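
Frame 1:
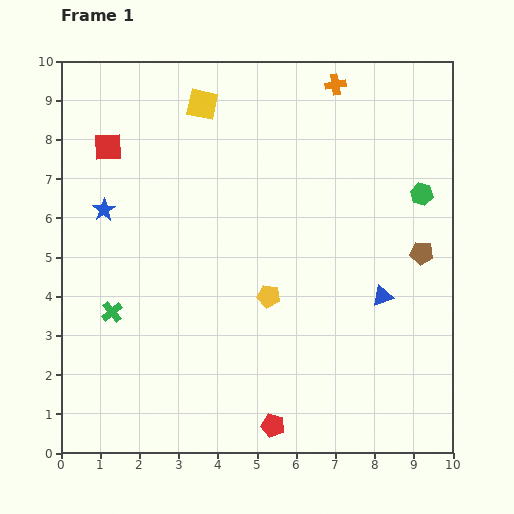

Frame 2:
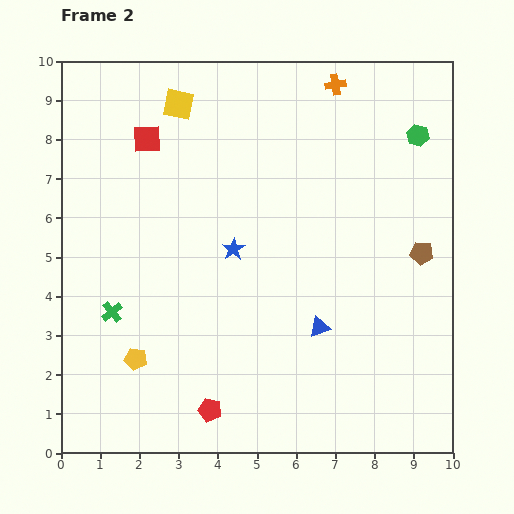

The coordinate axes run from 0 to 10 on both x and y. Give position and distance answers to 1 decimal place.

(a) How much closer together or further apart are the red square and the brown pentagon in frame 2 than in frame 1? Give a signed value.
-0.8

Distance in frame 1: 8.4. Distance in frame 2: 7.6.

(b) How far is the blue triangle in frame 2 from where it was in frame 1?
1.8

The blue triangle moved from (8.2, 4.0) to (6.6, 3.2), a distance of √(1.6² + 0.8²) ≈ 1.8.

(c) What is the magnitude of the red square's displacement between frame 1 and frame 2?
1.0

The red square moved from (1.2, 7.8) to (2.2, 8.0), a distance of √(1.0² + 0.2²) ≈ 1.0.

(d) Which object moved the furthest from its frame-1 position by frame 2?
the yellow pentagon

(moved 3.8; next 3.4)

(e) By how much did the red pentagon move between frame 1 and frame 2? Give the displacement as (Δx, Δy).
(-1.6, 0.4)

The red pentagon was at (5.4, 0.7) in frame 1 and (3.8, 1.1) in frame 2.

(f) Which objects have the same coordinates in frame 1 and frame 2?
the green cross, the brown pentagon, the orange cross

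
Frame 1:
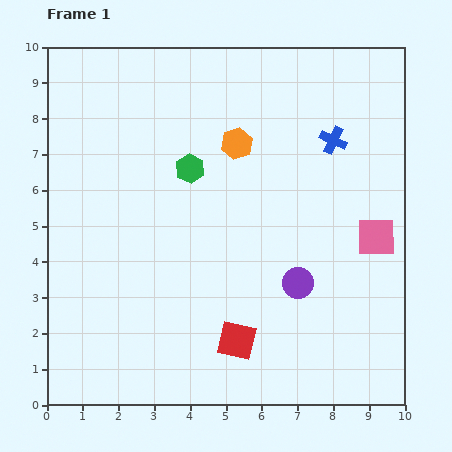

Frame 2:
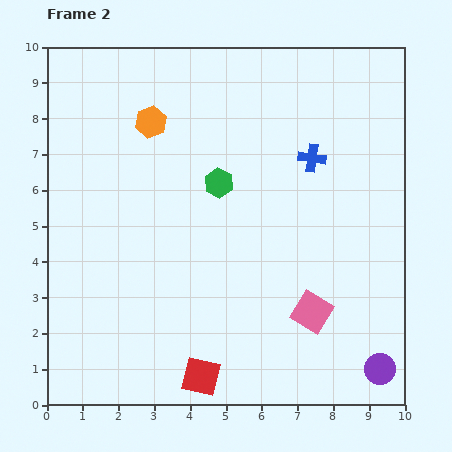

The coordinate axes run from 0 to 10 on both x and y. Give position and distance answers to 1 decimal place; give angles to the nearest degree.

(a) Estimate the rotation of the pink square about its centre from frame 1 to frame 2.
31° clockwise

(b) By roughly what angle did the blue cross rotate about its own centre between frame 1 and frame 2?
17° counter-clockwise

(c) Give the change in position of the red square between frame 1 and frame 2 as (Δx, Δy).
(-1.0, -1.0)

The red square was at (5.3, 1.8) in frame 1 and (4.3, 0.8) in frame 2.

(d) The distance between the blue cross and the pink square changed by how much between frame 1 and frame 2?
+1.3

Distance in frame 1: 3.0. Distance in frame 2: 4.3.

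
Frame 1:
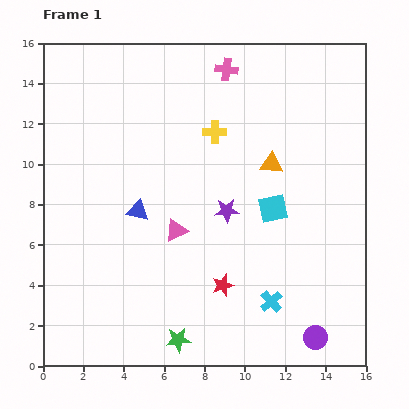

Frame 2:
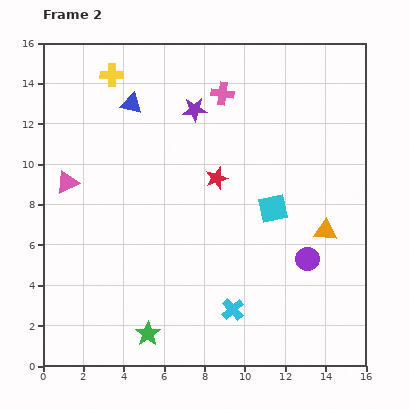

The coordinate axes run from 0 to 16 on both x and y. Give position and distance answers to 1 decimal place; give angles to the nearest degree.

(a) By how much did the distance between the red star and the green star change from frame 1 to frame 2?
+4.9

Distance in frame 1: 3.5. Distance in frame 2: 8.4.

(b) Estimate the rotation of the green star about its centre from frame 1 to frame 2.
28° counter-clockwise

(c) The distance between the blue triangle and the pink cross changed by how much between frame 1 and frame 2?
-3.8

Distance in frame 1: 8.3. Distance in frame 2: 4.5.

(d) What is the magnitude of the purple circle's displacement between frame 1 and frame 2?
3.9

The purple circle moved from (13.5, 1.4) to (13.1, 5.3), a distance of √(0.4² + 3.9²) ≈ 3.9.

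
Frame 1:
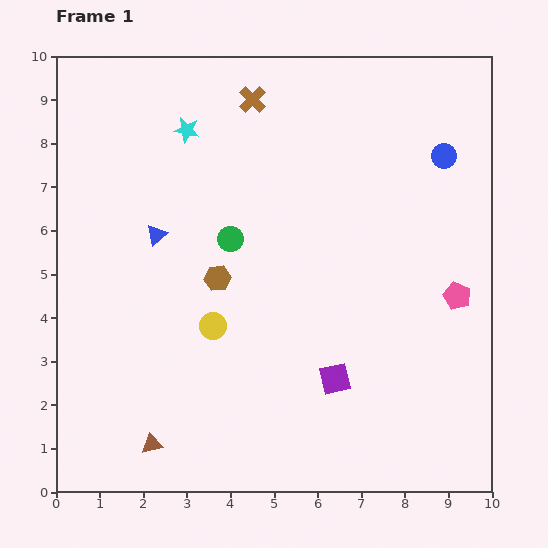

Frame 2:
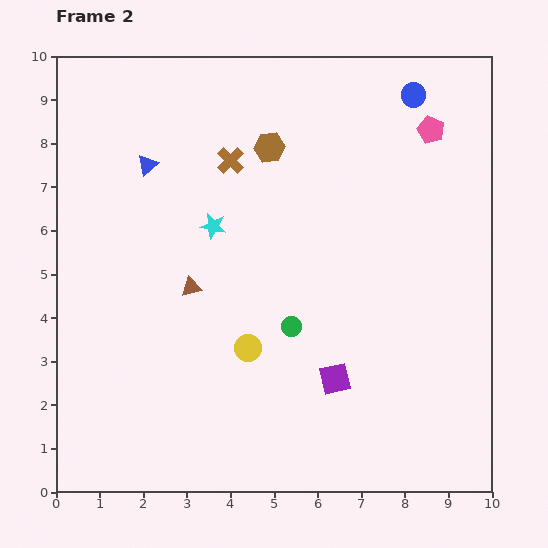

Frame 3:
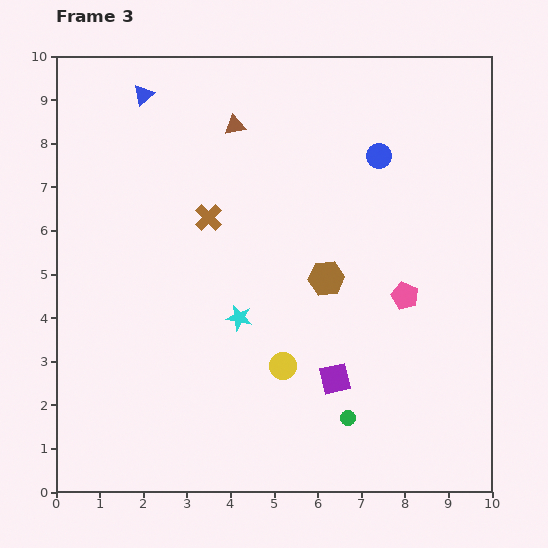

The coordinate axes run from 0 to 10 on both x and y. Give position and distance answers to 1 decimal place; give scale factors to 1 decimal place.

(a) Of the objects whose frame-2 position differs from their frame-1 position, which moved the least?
the yellow circle

(moved 0.9)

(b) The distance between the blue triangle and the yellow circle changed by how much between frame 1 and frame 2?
+2.3

Distance in frame 1: 2.5. Distance in frame 2: 4.8.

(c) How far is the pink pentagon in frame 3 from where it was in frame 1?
1.2

The pink pentagon moved from (9.2, 4.5) to (8.0, 4.5), a distance of √(1.2² + 0.0²) ≈ 1.2.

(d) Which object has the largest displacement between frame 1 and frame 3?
the brown triangle

(moved 7.5; next 4.9)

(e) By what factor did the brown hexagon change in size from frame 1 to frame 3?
1.4×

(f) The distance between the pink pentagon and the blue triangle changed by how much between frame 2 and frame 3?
+1.1

Distance in frame 2: 6.5. Distance in frame 3: 7.6.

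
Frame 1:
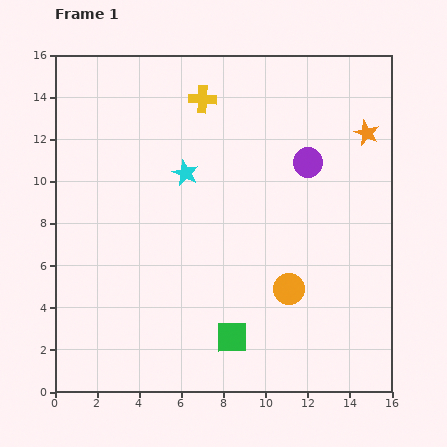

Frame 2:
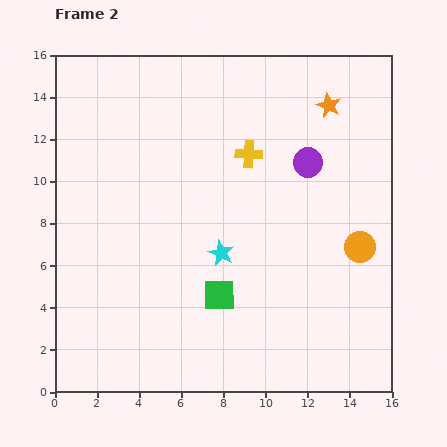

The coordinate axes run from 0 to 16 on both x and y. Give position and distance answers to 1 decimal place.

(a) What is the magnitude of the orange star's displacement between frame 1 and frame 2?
2.2

The orange star moved from (14.8, 12.3) to (13.0, 13.6), a distance of √(1.8² + 1.3²) ≈ 2.2.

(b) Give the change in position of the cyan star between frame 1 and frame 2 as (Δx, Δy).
(1.7, -3.8)

The cyan star was at (6.2, 10.4) in frame 1 and (7.9, 6.6) in frame 2.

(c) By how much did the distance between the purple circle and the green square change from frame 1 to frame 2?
-1.4

Distance in frame 1: 9.0. Distance in frame 2: 7.6.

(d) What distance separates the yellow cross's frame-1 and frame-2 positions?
3.4

The yellow cross moved from (7.0, 13.9) to (9.2, 11.3), a distance of √(2.2² + 2.6²) ≈ 3.4.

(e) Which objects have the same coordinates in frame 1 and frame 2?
the purple circle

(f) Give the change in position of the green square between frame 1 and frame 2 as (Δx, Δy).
(-0.6, 2.0)

The green square was at (8.4, 2.6) in frame 1 and (7.8, 4.6) in frame 2.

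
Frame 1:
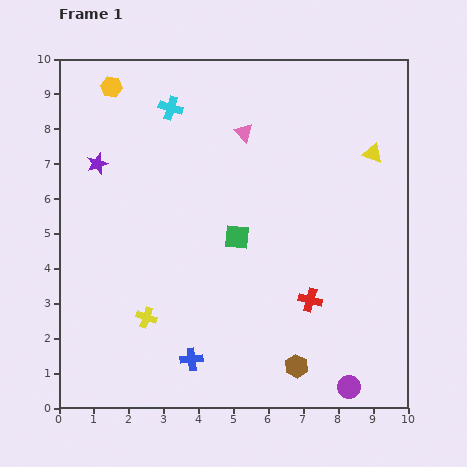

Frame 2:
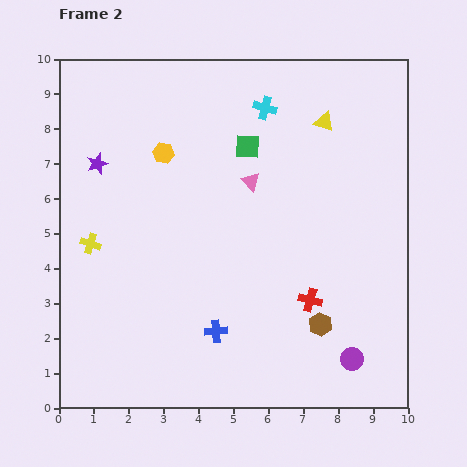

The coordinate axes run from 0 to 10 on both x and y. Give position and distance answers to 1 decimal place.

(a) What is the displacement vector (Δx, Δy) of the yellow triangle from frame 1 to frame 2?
(-1.4, 0.9)

The yellow triangle was at (9.0, 7.3) in frame 1 and (7.6, 8.2) in frame 2.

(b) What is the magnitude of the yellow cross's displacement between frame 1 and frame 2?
2.6

The yellow cross moved from (2.5, 2.6) to (0.9, 4.7), a distance of √(1.6² + 2.1²) ≈ 2.6.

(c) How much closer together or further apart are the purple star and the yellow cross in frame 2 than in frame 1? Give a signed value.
-2.3

Distance in frame 1: 4.6. Distance in frame 2: 2.3.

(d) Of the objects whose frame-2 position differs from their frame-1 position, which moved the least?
the purple circle

(moved 0.8)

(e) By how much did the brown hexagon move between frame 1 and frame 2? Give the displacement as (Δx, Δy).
(0.7, 1.2)

The brown hexagon was at (6.8, 1.2) in frame 1 and (7.5, 2.4) in frame 2.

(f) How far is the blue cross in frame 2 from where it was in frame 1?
1.1

The blue cross moved from (3.8, 1.4) to (4.5, 2.2), a distance of √(0.7² + 0.8²) ≈ 1.1.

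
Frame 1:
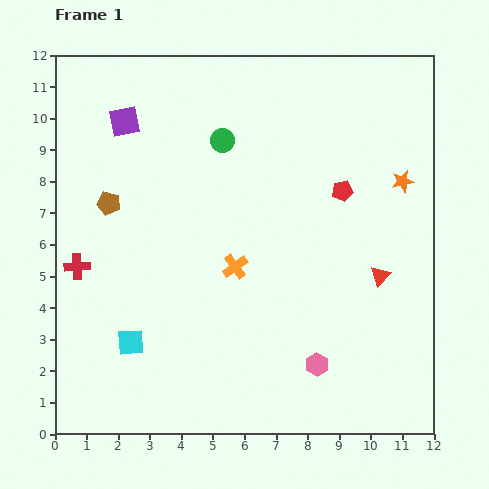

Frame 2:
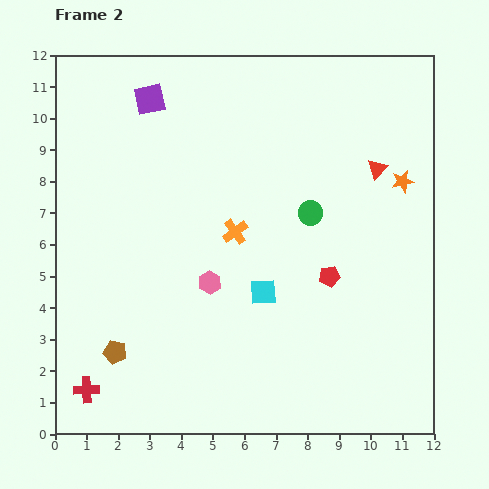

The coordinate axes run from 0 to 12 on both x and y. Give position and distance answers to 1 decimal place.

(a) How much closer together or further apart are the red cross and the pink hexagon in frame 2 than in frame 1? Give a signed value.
-3.0

Distance in frame 1: 8.2. Distance in frame 2: 5.2.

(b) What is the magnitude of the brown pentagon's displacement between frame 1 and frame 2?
4.7

The brown pentagon moved from (1.7, 7.3) to (1.9, 2.6), a distance of √(0.2² + 4.7²) ≈ 4.7.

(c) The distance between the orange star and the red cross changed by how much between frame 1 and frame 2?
+1.4

Distance in frame 1: 10.6. Distance in frame 2: 12.0.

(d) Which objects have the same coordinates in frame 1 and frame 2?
the orange star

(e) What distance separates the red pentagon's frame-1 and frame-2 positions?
2.7

The red pentagon moved from (9.1, 7.7) to (8.7, 5.0), a distance of √(0.4² + 2.7²) ≈ 2.7.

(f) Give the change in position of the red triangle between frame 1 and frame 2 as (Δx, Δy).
(-0.1, 3.4)

The red triangle was at (10.3, 5.0) in frame 1 and (10.2, 8.4) in frame 2.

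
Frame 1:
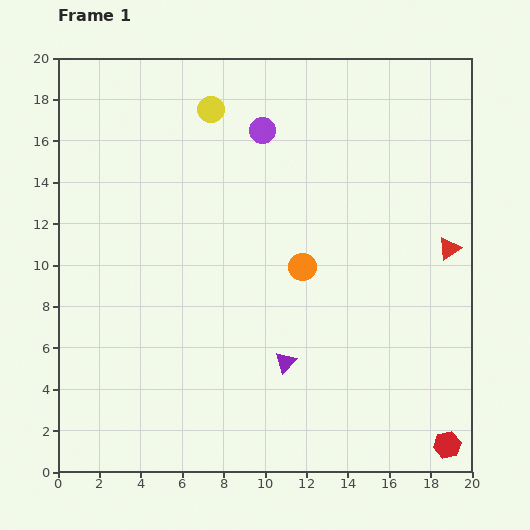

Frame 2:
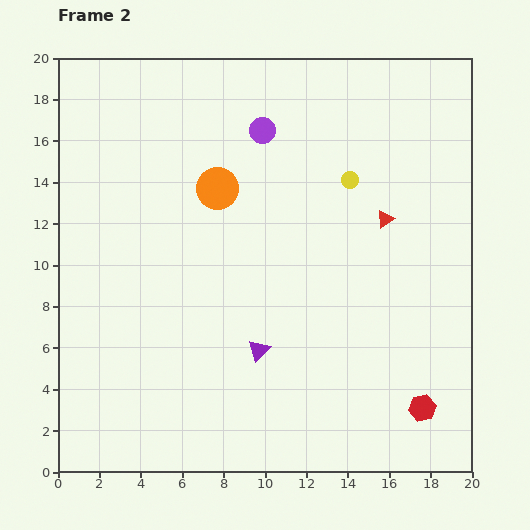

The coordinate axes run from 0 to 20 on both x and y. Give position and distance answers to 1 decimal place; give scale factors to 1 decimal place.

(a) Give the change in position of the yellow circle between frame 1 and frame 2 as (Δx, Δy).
(6.7, -3.4)

The yellow circle was at (7.4, 17.5) in frame 1 and (14.1, 14.1) in frame 2.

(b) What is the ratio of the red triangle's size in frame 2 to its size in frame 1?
0.8×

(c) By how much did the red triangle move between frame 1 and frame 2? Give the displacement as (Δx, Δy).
(-3.1, 1.4)

The red triangle was at (18.9, 10.8) in frame 1 and (15.8, 12.2) in frame 2.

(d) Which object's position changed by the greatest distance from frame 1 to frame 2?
the yellow circle

(moved 7.5; next 5.6)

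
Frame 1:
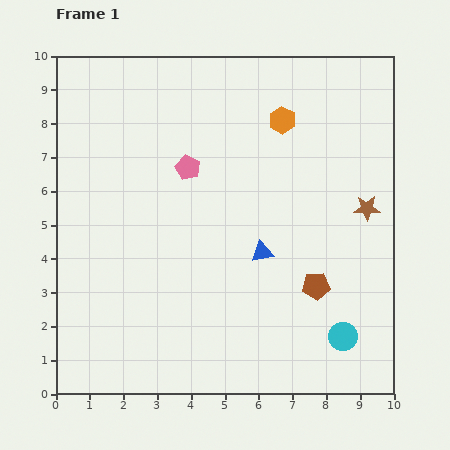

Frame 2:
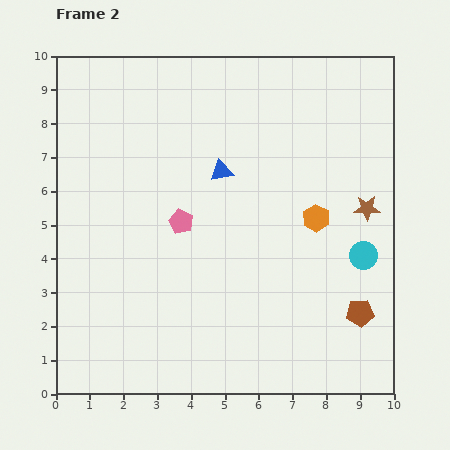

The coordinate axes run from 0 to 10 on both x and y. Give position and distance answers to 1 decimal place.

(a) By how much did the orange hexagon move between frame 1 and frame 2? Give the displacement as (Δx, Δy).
(1.0, -2.9)

The orange hexagon was at (6.7, 8.1) in frame 1 and (7.7, 5.2) in frame 2.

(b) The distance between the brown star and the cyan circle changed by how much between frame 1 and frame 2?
-2.5

Distance in frame 1: 3.9. Distance in frame 2: 1.4.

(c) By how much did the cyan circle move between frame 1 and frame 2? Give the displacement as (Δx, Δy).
(0.6, 2.4)

The cyan circle was at (8.5, 1.7) in frame 1 and (9.1, 4.1) in frame 2.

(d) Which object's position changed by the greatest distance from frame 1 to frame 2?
the orange hexagon

(moved 3.1; next 2.7)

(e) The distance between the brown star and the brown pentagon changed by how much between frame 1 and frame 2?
+0.4

Distance in frame 1: 2.7. Distance in frame 2: 3.1.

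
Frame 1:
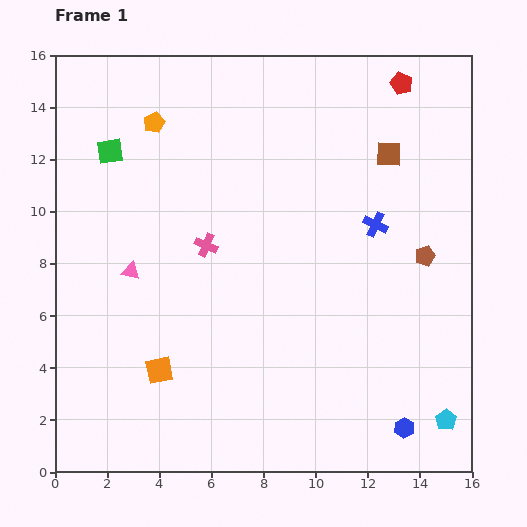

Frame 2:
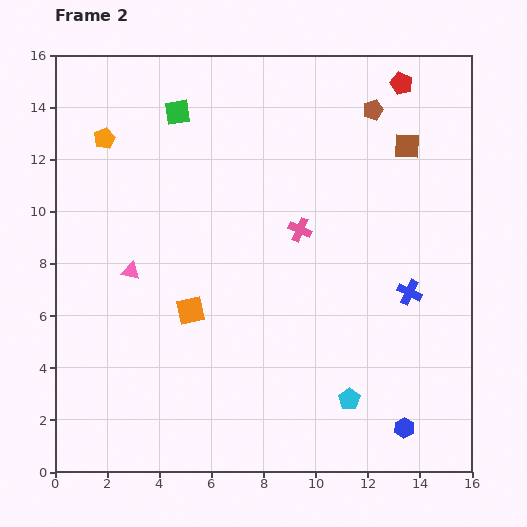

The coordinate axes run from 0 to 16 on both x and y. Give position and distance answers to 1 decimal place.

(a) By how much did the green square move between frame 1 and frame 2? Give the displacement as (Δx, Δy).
(2.6, 1.5)

The green square was at (2.1, 12.3) in frame 1 and (4.7, 13.8) in frame 2.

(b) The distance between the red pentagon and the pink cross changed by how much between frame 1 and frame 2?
-2.9

Distance in frame 1: 9.7. Distance in frame 2: 6.8.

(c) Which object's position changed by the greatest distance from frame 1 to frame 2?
the brown pentagon

(moved 5.9; next 3.8)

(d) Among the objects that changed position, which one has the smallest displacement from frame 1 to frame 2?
the brown square

(moved 0.8)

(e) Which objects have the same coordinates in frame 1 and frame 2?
the blue hexagon, the red pentagon, the pink triangle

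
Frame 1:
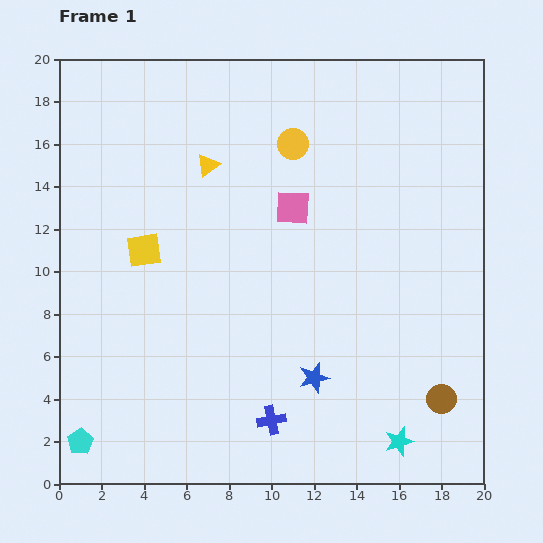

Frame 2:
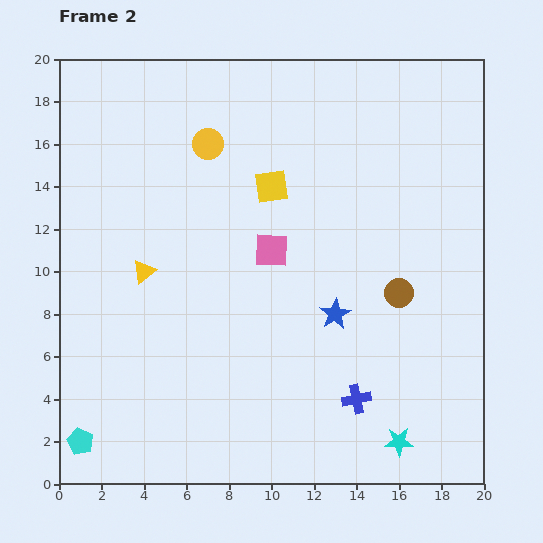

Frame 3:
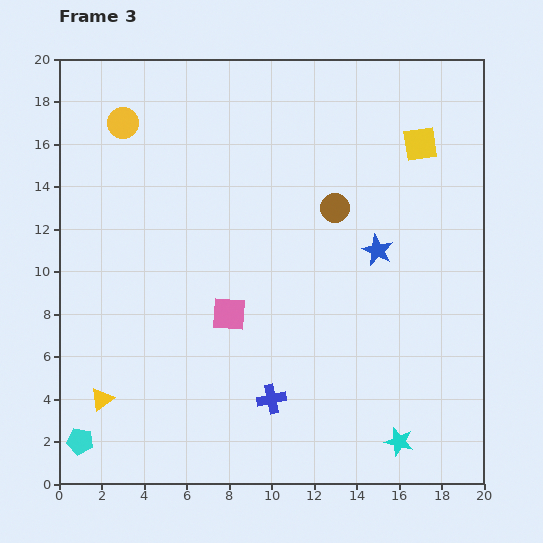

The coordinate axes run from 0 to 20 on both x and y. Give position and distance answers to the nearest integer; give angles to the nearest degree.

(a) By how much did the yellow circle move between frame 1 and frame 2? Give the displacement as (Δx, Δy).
(-4, 0)

The yellow circle was at (11, 16) in frame 1 and (7, 16) in frame 2.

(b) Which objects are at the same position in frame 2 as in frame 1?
the cyan star, the cyan pentagon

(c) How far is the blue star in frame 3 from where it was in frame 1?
7

The blue star moved from (12, 5) to (15, 11), a distance of √(3² + 6²) ≈ 7.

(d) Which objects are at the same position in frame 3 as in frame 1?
the cyan star, the cyan pentagon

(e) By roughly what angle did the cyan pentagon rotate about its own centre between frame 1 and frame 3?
31° counter-clockwise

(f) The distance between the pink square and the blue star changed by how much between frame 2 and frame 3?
+4

Distance in frame 2: 4. Distance in frame 3: 8.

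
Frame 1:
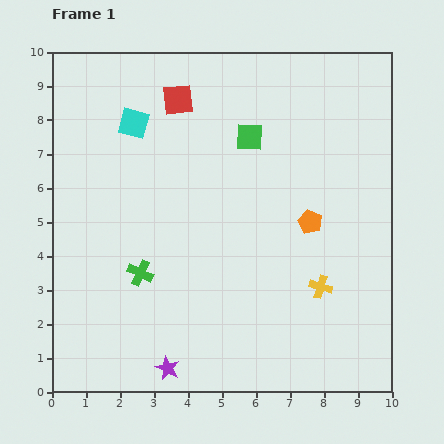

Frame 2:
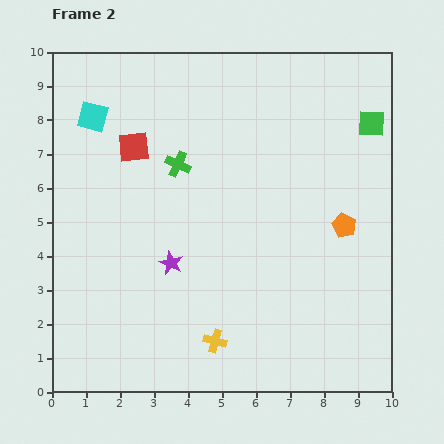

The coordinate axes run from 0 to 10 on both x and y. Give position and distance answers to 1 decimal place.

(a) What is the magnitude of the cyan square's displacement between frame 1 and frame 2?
1.2

The cyan square moved from (2.4, 7.9) to (1.2, 8.1), a distance of √(1.2² + 0.2²) ≈ 1.2.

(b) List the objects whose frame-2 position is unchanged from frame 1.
none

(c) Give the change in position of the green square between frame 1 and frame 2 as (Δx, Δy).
(3.6, 0.4)

The green square was at (5.8, 7.5) in frame 1 and (9.4, 7.9) in frame 2.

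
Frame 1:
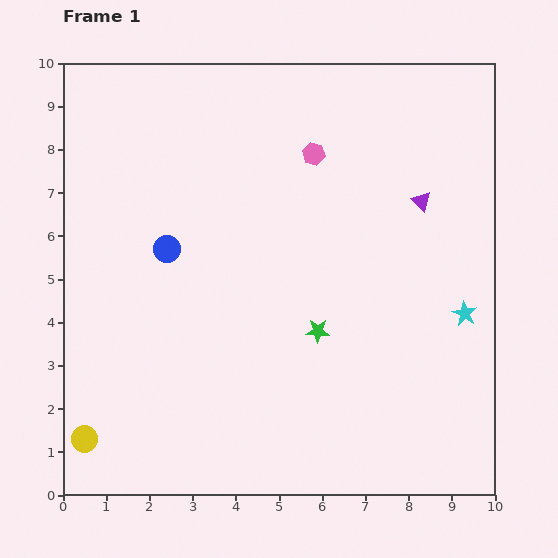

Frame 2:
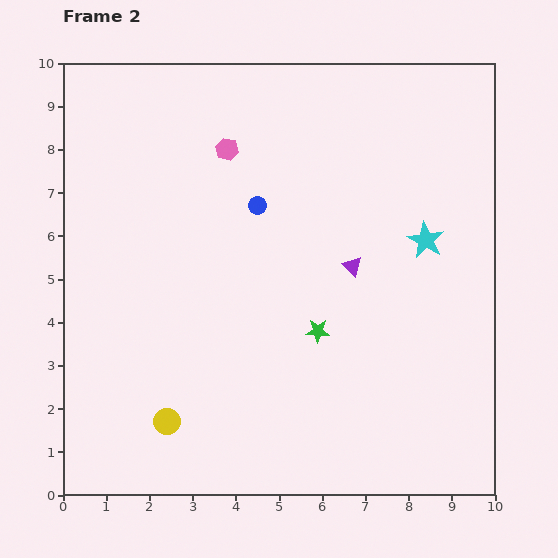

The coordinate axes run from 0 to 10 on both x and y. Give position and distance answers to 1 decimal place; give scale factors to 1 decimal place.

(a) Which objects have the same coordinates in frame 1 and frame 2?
the green star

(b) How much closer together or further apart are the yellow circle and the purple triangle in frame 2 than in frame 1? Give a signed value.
-3.9

Distance in frame 1: 9.5. Distance in frame 2: 5.6.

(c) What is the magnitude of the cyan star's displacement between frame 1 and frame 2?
1.9

The cyan star moved from (9.3, 4.2) to (8.4, 5.9), a distance of √(0.9² + 1.7²) ≈ 1.9.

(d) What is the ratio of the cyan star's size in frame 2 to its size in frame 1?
1.5×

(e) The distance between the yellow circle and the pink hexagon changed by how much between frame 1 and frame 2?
-2.0

Distance in frame 1: 8.5. Distance in frame 2: 6.5.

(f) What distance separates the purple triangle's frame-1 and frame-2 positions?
2.2

The purple triangle moved from (8.3, 6.8) to (6.7, 5.3), a distance of √(1.6² + 1.5²) ≈ 2.2.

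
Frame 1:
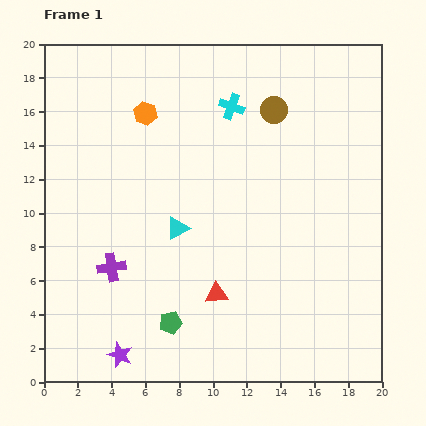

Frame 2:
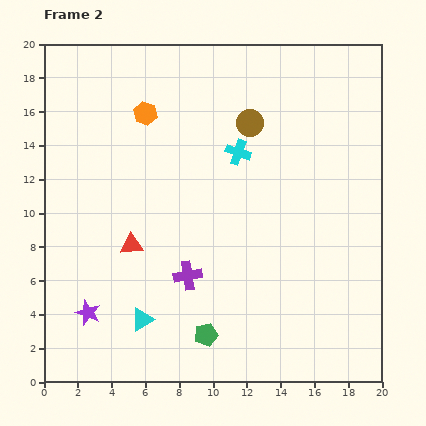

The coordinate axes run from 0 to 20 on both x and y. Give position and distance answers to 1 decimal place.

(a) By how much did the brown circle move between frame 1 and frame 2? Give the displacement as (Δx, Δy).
(-1.4, -0.8)

The brown circle was at (13.6, 16.1) in frame 1 and (12.2, 15.3) in frame 2.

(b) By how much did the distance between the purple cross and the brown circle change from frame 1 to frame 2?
-3.7

Distance in frame 1: 13.4. Distance in frame 2: 9.7.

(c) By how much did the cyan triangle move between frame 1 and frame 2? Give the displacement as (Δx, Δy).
(-2.1, -5.4)

The cyan triangle was at (7.9, 9.1) in frame 1 and (5.8, 3.7) in frame 2.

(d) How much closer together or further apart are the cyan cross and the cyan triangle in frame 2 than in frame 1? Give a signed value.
+3.5

Distance in frame 1: 7.9. Distance in frame 2: 11.4.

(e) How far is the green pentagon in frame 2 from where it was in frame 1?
2.2

The green pentagon moved from (7.5, 3.5) to (9.6, 2.8), a distance of √(2.1² + 0.7²) ≈ 2.2.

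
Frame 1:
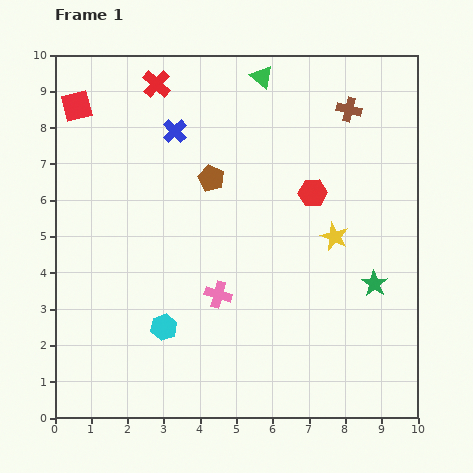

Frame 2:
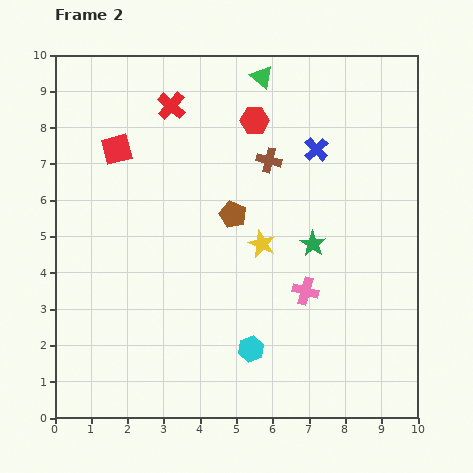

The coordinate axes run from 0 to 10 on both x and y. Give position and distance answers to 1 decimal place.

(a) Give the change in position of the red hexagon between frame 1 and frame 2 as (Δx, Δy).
(-1.6, 2.0)

The red hexagon was at (7.1, 6.2) in frame 1 and (5.5, 8.2) in frame 2.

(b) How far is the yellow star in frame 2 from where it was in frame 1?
2.0

The yellow star moved from (7.7, 5.0) to (5.7, 4.8), a distance of √(2.0² + 0.2²) ≈ 2.0.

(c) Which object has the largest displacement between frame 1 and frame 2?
the blue cross

(moved 3.9; next 2.6)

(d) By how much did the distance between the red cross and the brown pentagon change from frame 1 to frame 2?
+0.4

Distance in frame 1: 3.0. Distance in frame 2: 3.4.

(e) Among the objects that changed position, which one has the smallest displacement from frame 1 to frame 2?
the red cross

(moved 0.7)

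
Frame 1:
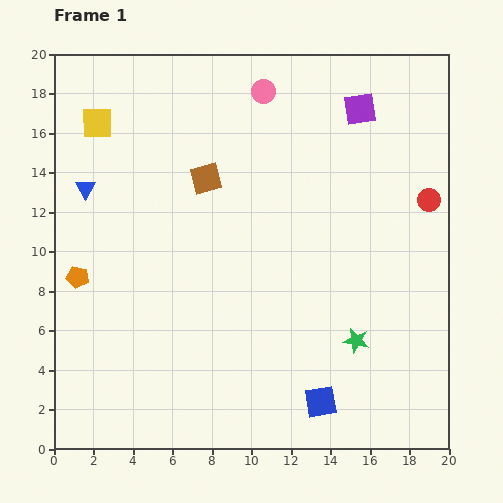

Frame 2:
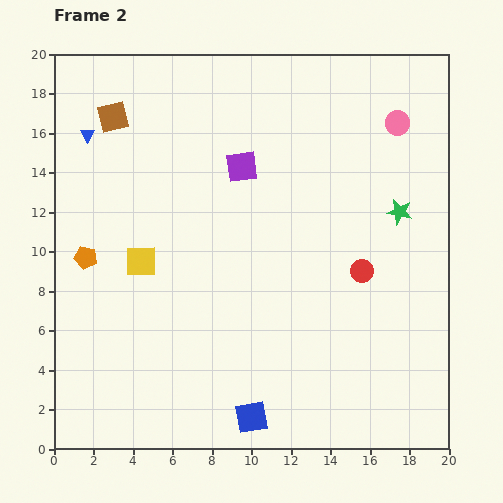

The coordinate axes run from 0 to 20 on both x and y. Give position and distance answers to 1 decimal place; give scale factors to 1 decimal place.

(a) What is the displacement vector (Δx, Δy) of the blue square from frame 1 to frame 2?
(-3.5, -0.8)

The blue square was at (13.5, 2.4) in frame 1 and (10.0, 1.6) in frame 2.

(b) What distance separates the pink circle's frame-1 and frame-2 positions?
7.0

The pink circle moved from (10.6, 18.1) to (17.4, 16.5), a distance of √(6.8² + 1.6²) ≈ 7.0.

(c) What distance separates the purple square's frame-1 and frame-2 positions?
6.7

The purple square moved from (15.5, 17.2) to (9.5, 14.3), a distance of √(6.0² + 2.9²) ≈ 6.7.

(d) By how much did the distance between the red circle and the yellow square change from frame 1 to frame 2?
-6.0

Distance in frame 1: 17.2. Distance in frame 2: 11.2.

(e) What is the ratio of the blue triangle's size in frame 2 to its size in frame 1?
0.7×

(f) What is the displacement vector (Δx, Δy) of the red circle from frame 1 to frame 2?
(-3.4, -3.6)

The red circle was at (19.0, 12.6) in frame 1 and (15.6, 9.0) in frame 2.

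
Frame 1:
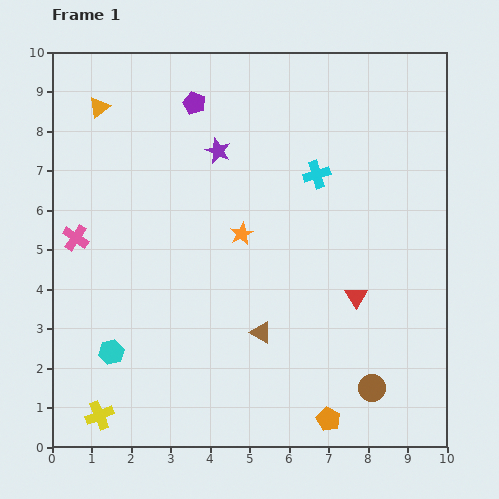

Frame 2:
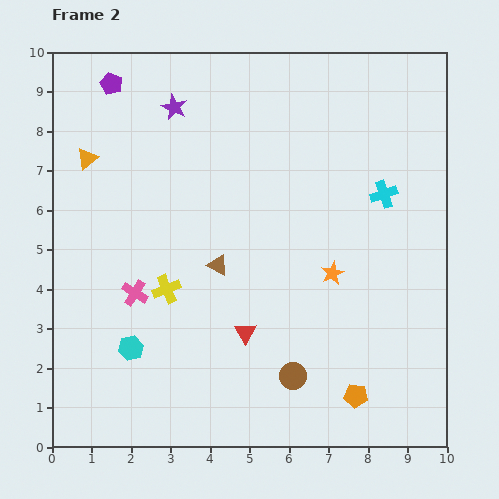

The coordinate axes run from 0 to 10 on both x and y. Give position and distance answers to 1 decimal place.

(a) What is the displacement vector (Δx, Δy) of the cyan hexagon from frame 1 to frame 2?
(0.5, 0.1)

The cyan hexagon was at (1.5, 2.4) in frame 1 and (2.0, 2.5) in frame 2.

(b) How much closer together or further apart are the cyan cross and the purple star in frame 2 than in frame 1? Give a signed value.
+3.1

Distance in frame 1: 2.6. Distance in frame 2: 5.7.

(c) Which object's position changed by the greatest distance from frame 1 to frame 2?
the yellow cross

(moved 3.6; next 2.9)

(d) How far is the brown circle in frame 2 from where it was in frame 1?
2.0

The brown circle moved from (8.1, 1.5) to (6.1, 1.8), a distance of √(2.0² + 0.3²) ≈ 2.0.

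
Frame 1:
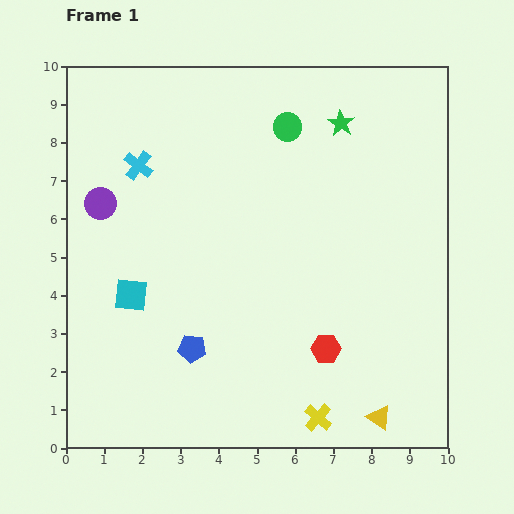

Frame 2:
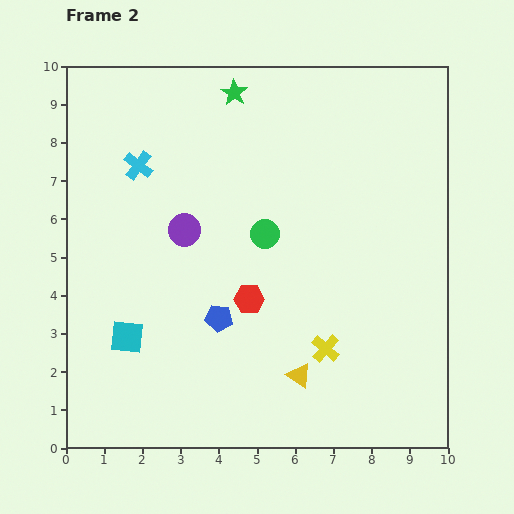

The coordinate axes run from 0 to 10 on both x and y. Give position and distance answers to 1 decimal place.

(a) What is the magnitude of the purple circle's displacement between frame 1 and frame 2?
2.3

The purple circle moved from (0.9, 6.4) to (3.1, 5.7), a distance of √(2.2² + 0.7²) ≈ 2.3.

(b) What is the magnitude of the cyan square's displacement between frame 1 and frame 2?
1.1

The cyan square moved from (1.7, 4.0) to (1.6, 2.9), a distance of √(0.1² + 1.1²) ≈ 1.1.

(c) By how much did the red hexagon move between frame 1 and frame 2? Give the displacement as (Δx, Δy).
(-2.0, 1.3)

The red hexagon was at (6.8, 2.6) in frame 1 and (4.8, 3.9) in frame 2.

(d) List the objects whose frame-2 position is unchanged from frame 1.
the cyan cross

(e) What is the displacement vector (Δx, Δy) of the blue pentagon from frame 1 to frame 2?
(0.7, 0.8)

The blue pentagon was at (3.3, 2.6) in frame 1 and (4.0, 3.4) in frame 2.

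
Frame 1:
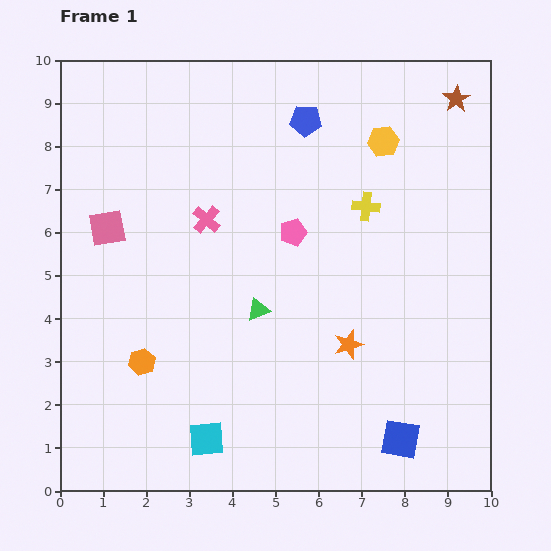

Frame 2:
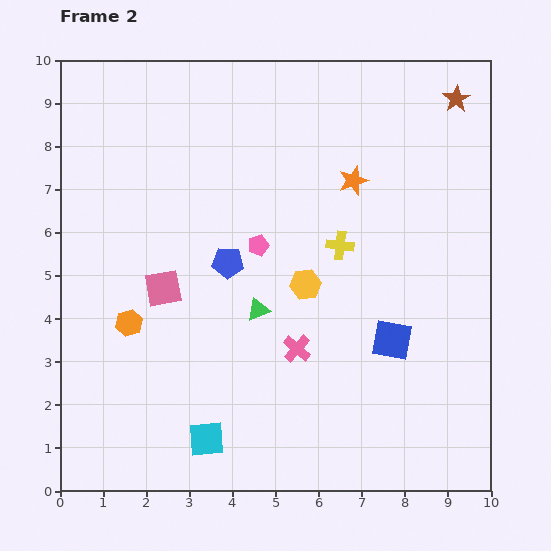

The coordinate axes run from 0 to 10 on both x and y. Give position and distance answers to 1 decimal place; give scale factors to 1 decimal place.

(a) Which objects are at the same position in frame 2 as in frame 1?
the brown star, the cyan square, the green triangle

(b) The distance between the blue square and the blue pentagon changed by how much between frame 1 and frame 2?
-3.5

Distance in frame 1: 7.7. Distance in frame 2: 4.2.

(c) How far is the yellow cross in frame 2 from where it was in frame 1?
1.1

The yellow cross moved from (7.1, 6.6) to (6.5, 5.7), a distance of √(0.6² + 0.9²) ≈ 1.1.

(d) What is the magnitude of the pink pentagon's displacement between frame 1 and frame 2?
0.9

The pink pentagon moved from (5.4, 6.0) to (4.6, 5.7), a distance of √(0.8² + 0.3²) ≈ 0.9.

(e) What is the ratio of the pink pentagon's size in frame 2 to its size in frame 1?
0.8×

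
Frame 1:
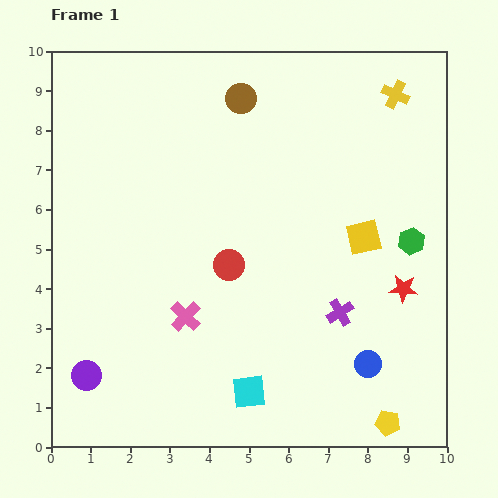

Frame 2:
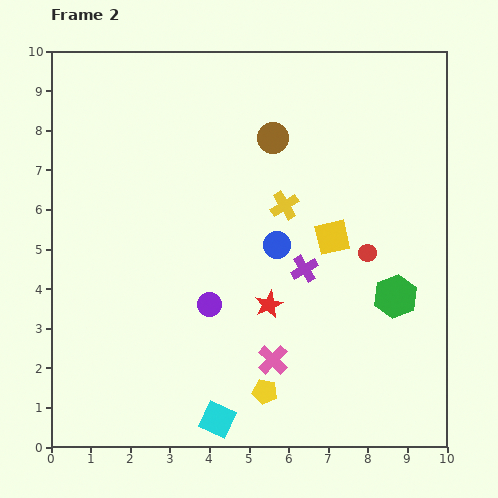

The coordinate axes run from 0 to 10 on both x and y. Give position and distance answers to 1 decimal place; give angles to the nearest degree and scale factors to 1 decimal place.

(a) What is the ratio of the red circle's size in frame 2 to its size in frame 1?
0.6×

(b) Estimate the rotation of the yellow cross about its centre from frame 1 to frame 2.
33° clockwise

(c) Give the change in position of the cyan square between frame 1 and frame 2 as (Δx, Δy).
(-0.8, -0.7)

The cyan square was at (5.0, 1.4) in frame 1 and (4.2, 0.7) in frame 2.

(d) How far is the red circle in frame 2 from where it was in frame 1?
3.5

The red circle moved from (4.5, 4.6) to (8.0, 4.9), a distance of √(3.5² + 0.3²) ≈ 3.5.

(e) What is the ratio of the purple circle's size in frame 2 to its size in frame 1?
0.8×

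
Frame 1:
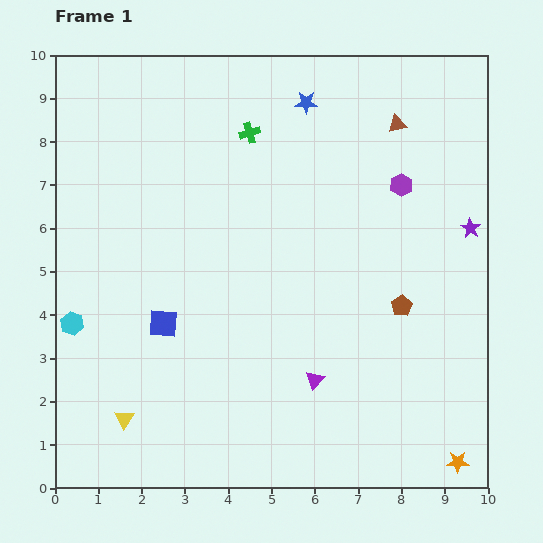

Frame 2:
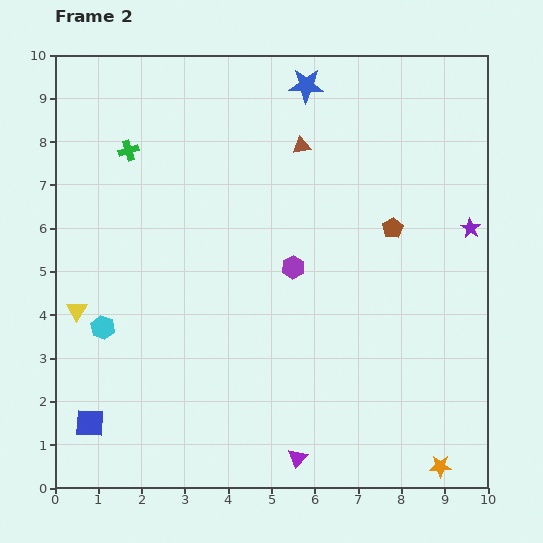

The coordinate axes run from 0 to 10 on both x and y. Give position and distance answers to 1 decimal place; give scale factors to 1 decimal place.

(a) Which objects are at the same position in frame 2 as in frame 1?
the purple star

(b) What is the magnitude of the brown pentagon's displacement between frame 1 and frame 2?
1.8

The brown pentagon moved from (8.0, 4.2) to (7.8, 6.0), a distance of √(0.2² + 1.8²) ≈ 1.8.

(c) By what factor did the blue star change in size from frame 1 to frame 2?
1.6×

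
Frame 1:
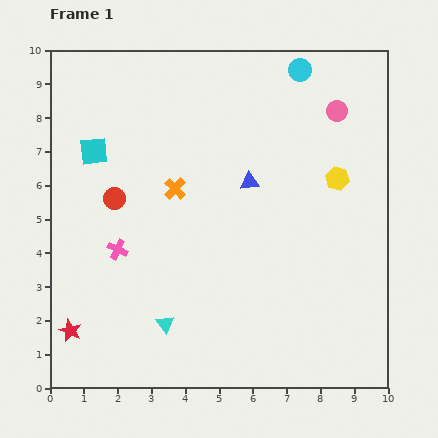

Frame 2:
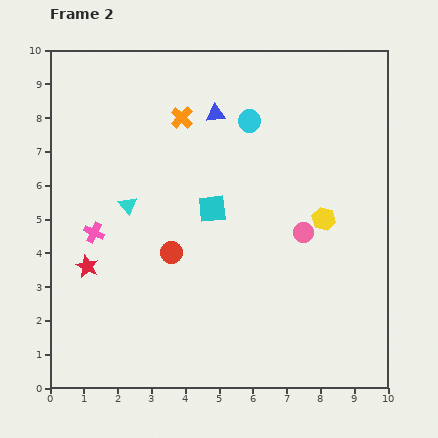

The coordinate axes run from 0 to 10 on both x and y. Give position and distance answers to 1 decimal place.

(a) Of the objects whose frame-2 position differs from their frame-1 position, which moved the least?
the pink cross

(moved 0.9)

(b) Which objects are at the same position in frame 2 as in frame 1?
none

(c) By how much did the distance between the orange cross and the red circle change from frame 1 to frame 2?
+2.2

Distance in frame 1: 1.8. Distance in frame 2: 4.0.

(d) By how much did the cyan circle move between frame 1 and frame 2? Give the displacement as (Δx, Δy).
(-1.5, -1.5)

The cyan circle was at (7.4, 9.4) in frame 1 and (5.9, 7.9) in frame 2.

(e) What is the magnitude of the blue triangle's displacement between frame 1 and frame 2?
2.2

The blue triangle moved from (5.9, 6.1) to (4.9, 8.1), a distance of √(1.0² + 2.0²) ≈ 2.2.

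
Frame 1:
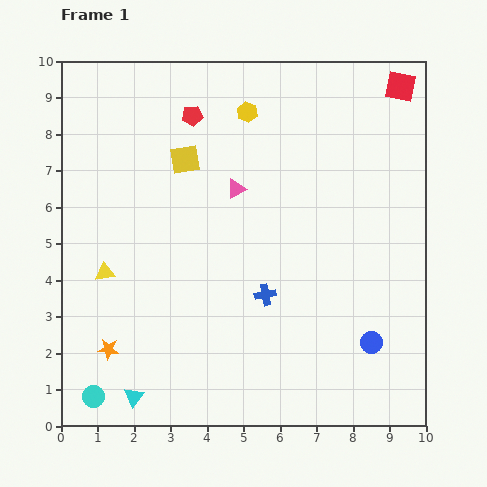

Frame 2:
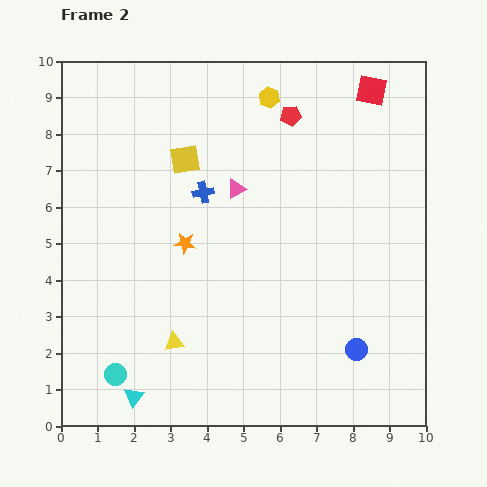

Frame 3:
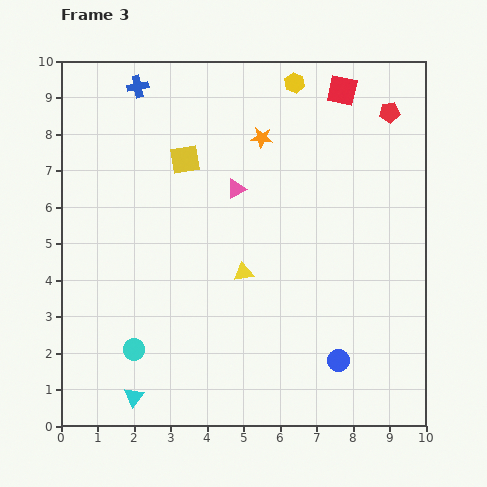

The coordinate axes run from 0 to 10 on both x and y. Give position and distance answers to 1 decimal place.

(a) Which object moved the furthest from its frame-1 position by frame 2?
the orange star

(moved 3.6; next 3.3)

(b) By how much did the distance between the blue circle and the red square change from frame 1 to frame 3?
+0.4

Distance in frame 1: 7.0. Distance in frame 3: 7.4.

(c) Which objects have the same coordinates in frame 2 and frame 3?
the yellow square, the pink triangle, the cyan triangle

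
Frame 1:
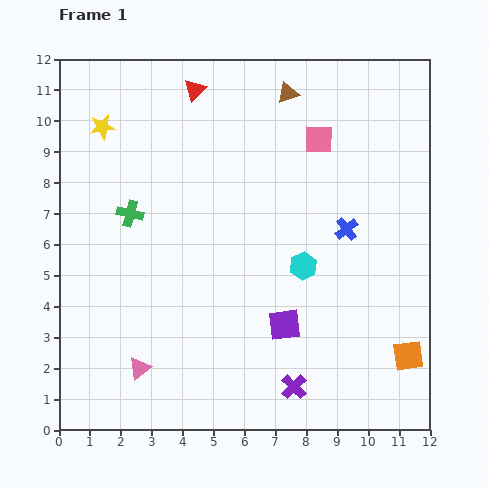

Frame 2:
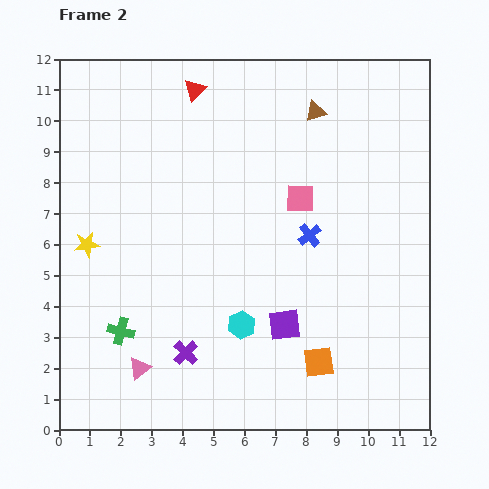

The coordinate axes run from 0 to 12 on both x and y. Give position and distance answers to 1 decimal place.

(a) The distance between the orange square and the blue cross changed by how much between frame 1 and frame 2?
-0.5

Distance in frame 1: 4.6. Distance in frame 2: 4.1.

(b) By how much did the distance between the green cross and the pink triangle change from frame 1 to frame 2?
-3.7

Distance in frame 1: 5.0. Distance in frame 2: 1.3.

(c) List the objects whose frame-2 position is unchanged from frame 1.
the red triangle, the pink triangle, the purple square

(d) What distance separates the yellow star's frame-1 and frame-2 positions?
3.8

The yellow star moved from (1.4, 9.8) to (0.9, 6.0), a distance of √(0.5² + 3.8²) ≈ 3.8.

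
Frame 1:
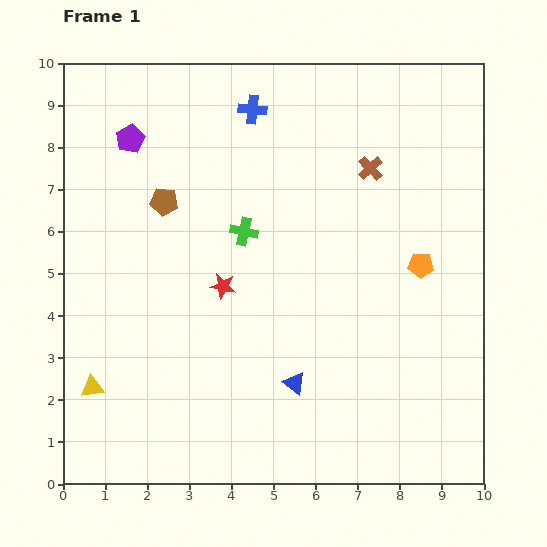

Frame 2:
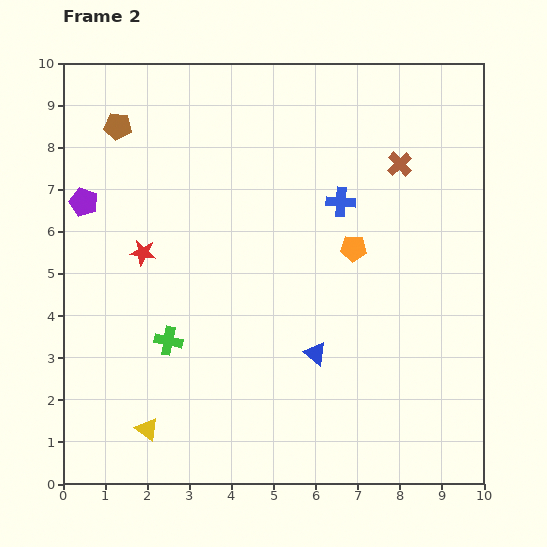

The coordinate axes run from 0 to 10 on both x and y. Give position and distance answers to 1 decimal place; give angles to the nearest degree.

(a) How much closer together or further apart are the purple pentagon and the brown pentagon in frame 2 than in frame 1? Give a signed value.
+0.3

Distance in frame 1: 1.7. Distance in frame 2: 2.0.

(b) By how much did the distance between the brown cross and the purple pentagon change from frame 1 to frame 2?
+1.9

Distance in frame 1: 5.7. Distance in frame 2: 7.6.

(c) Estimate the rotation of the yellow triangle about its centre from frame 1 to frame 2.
45° clockwise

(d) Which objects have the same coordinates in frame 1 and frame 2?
none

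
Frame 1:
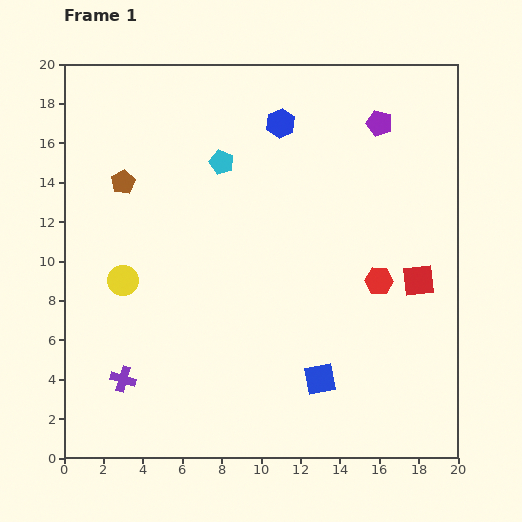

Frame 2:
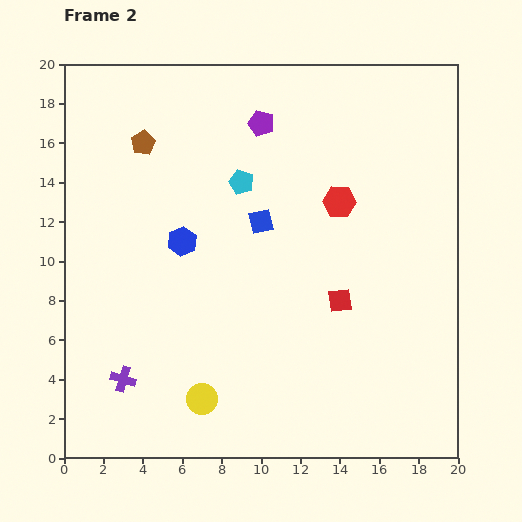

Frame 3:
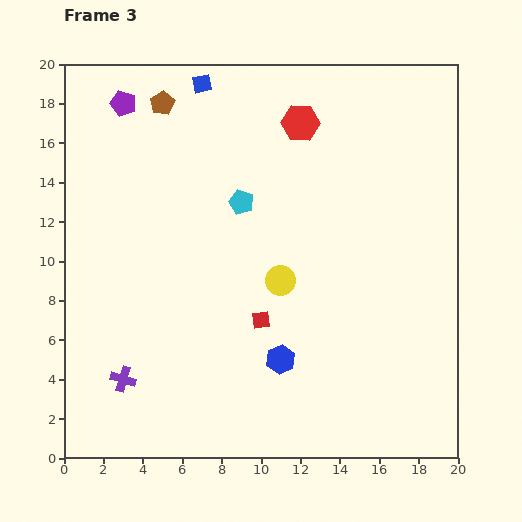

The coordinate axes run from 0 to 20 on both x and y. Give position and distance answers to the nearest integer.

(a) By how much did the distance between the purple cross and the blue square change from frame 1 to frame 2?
+1

Distance in frame 1: 10. Distance in frame 2: 11.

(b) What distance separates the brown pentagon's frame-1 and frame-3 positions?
4

The brown pentagon moved from (3, 14) to (5, 18), a distance of √(2² + 4²) ≈ 4.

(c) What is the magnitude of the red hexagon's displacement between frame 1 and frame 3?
9

The red hexagon moved from (16, 9) to (12, 17), a distance of √(4² + 8²) ≈ 9.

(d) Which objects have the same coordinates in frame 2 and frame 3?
the purple cross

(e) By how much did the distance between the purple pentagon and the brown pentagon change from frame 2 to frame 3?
-4

Distance in frame 2: 6. Distance in frame 3: 2.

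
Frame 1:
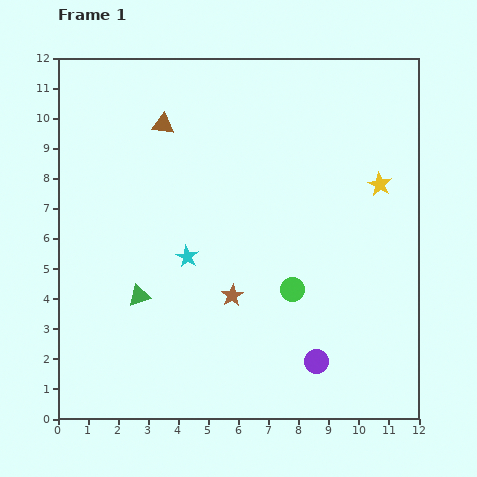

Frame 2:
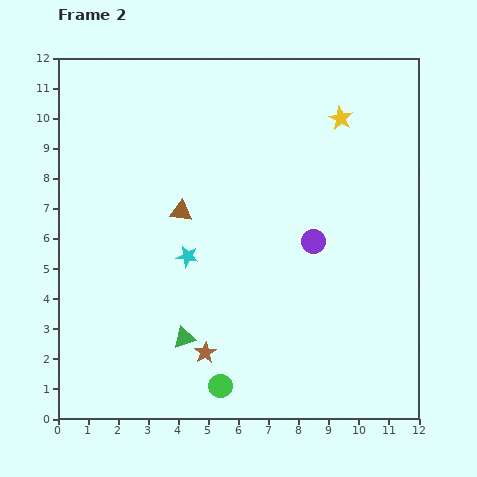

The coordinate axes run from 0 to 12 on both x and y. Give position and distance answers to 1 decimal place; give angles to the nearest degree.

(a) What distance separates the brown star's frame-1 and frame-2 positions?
2.1

The brown star moved from (5.8, 4.1) to (4.9, 2.2), a distance of √(0.9² + 1.9²) ≈ 2.1.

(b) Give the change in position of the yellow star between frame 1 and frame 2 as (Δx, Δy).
(-1.3, 2.2)

The yellow star was at (10.7, 7.8) in frame 1 and (9.4, 10.0) in frame 2.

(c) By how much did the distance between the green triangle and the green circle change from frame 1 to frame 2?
-3.1

Distance in frame 1: 5.1. Distance in frame 2: 2.0.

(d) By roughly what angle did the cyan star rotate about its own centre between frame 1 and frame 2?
20° counter-clockwise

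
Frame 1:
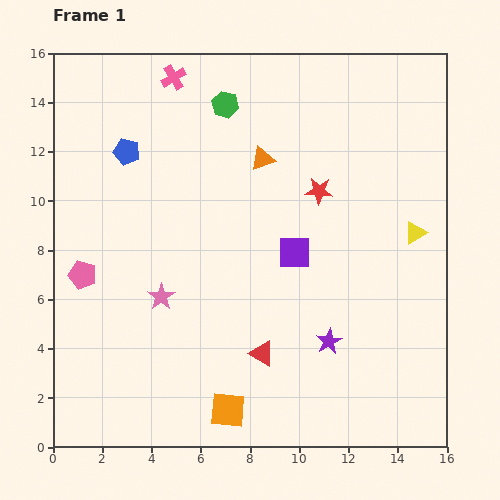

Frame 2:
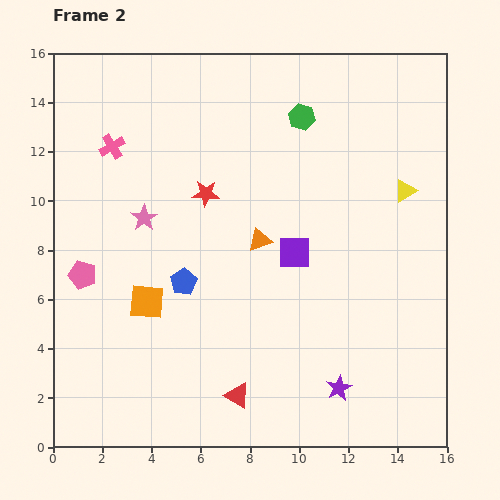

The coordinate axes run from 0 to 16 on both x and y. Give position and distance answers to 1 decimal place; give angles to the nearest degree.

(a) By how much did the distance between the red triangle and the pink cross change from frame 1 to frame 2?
-0.5

Distance in frame 1: 11.8. Distance in frame 2: 11.3.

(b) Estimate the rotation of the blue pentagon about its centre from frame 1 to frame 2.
26° clockwise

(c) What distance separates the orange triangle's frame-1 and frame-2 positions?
3.3

The orange triangle moved from (8.5, 11.7) to (8.4, 8.4), a distance of √(0.1² + 3.3²) ≈ 3.3.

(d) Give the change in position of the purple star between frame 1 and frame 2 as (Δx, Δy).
(0.4, -1.9)

The purple star was at (11.2, 4.3) in frame 1 and (11.6, 2.4) in frame 2.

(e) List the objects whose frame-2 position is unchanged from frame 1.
the pink pentagon, the purple square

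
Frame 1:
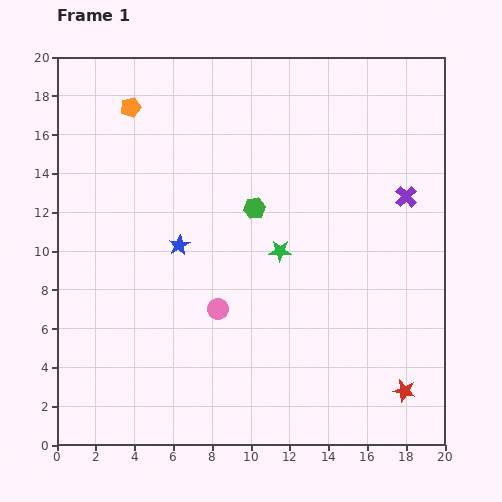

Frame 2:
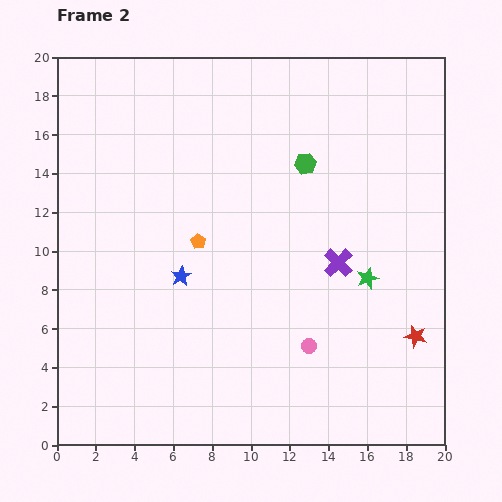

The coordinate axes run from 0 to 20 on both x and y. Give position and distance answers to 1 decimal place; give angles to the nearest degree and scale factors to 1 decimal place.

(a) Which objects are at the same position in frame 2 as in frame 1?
none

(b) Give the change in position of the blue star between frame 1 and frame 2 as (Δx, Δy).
(0.1, -1.6)

The blue star was at (6.3, 10.3) in frame 1 and (6.4, 8.7) in frame 2.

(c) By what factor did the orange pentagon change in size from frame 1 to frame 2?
0.7×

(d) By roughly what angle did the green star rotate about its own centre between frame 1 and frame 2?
19° counter-clockwise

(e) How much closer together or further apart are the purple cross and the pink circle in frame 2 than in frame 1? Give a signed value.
-6.7

Distance in frame 1: 11.3. Distance in frame 2: 4.6.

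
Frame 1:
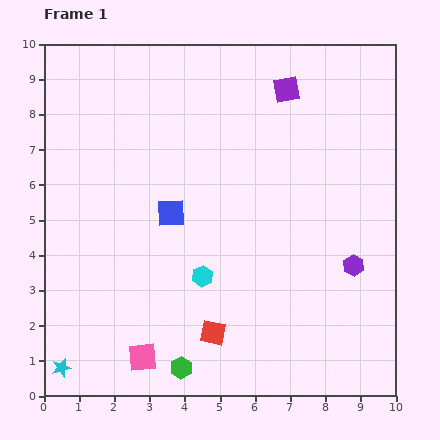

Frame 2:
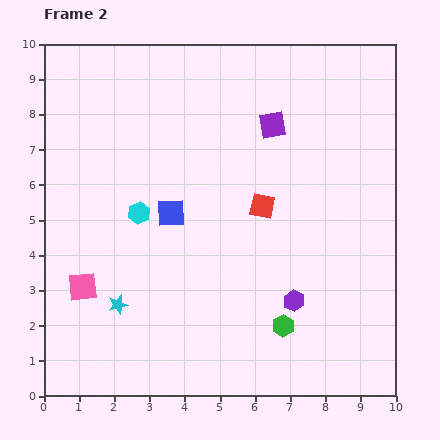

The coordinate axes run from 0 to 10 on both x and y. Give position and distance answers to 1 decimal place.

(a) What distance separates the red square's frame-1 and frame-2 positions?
3.9

The red square moved from (4.8, 1.8) to (6.2, 5.4), a distance of √(1.4² + 3.6²) ≈ 3.9.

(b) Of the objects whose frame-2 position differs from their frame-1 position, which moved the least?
the purple square

(moved 1.1)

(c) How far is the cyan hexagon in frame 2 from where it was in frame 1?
2.5

The cyan hexagon moved from (4.5, 3.4) to (2.7, 5.2), a distance of √(1.8² + 1.8²) ≈ 2.5.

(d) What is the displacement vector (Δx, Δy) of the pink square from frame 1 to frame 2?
(-1.7, 2.0)

The pink square was at (2.8, 1.1) in frame 1 and (1.1, 3.1) in frame 2.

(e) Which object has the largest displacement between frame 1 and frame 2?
the red square

(moved 3.9; next 3.1)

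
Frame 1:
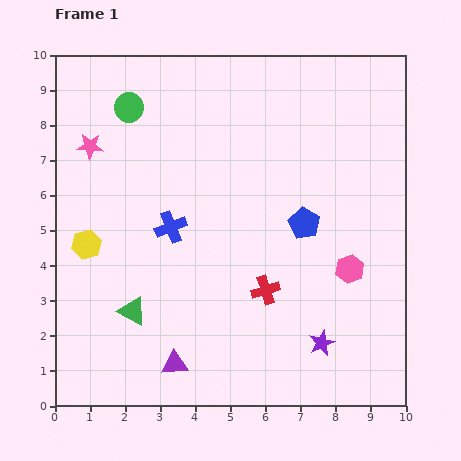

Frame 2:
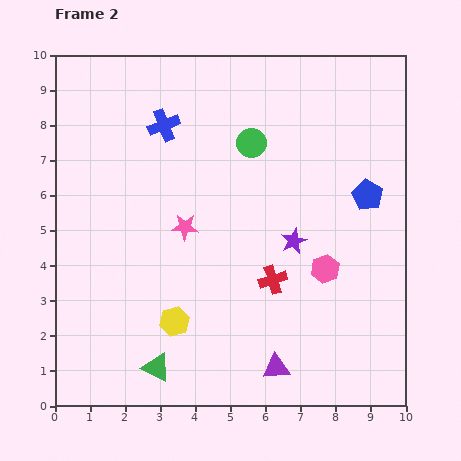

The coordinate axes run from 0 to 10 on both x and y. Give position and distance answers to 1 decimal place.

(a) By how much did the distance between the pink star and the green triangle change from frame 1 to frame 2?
-0.8

Distance in frame 1: 4.9. Distance in frame 2: 4.1.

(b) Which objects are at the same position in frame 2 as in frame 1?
none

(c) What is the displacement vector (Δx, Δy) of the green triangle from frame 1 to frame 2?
(0.7, -1.6)

The green triangle was at (2.2, 2.7) in frame 1 and (2.9, 1.1) in frame 2.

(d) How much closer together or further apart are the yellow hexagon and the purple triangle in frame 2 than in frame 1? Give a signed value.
-1.0

Distance in frame 1: 4.2. Distance in frame 2: 3.2.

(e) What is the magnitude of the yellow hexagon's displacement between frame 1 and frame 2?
3.3

The yellow hexagon moved from (0.9, 4.6) to (3.4, 2.4), a distance of √(2.5² + 2.2²) ≈ 3.3.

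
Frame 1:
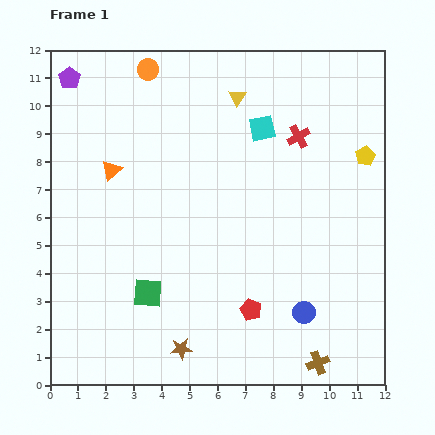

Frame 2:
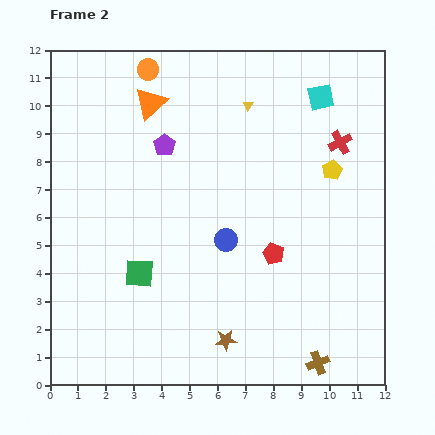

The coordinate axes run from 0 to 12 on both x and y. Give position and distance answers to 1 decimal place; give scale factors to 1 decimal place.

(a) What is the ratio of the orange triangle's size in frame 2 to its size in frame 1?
1.6×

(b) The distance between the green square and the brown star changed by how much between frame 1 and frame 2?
+1.6

Distance in frame 1: 2.3. Distance in frame 2: 3.9.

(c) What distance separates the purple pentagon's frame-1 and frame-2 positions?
4.2

The purple pentagon moved from (0.7, 11.0) to (4.1, 8.6), a distance of √(3.4² + 2.4²) ≈ 4.2.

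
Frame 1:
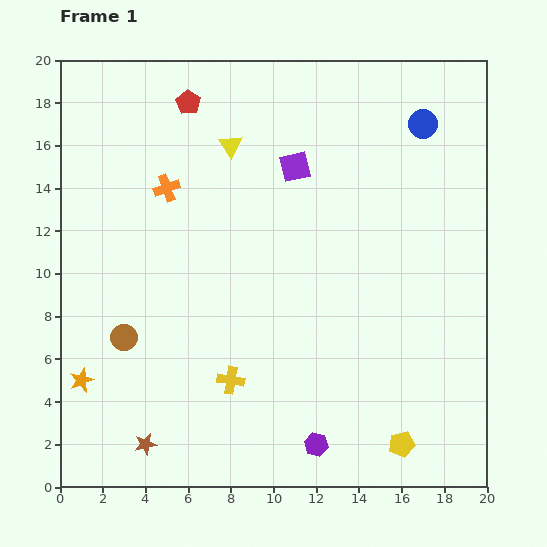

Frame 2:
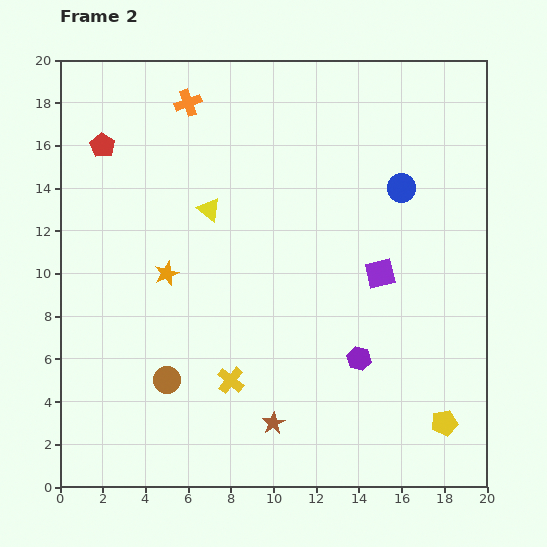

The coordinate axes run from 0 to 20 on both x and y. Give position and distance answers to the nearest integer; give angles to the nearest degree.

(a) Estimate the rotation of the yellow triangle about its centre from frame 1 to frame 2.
18° counter-clockwise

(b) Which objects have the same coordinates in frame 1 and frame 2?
the yellow cross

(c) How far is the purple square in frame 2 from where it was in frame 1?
6

The purple square moved from (11, 15) to (15, 10), a distance of √(4² + 5²) ≈ 6.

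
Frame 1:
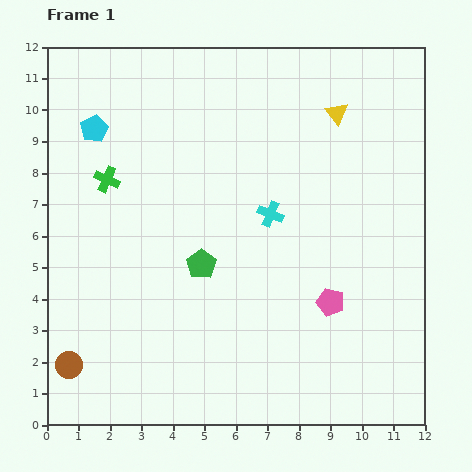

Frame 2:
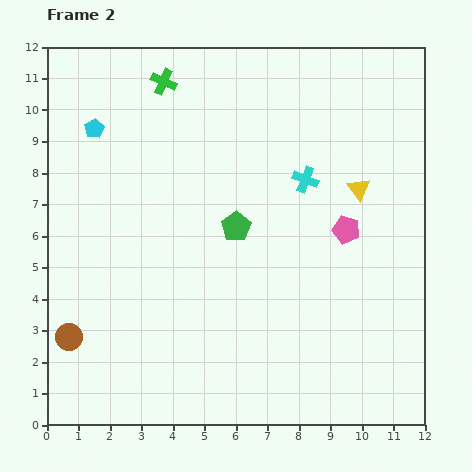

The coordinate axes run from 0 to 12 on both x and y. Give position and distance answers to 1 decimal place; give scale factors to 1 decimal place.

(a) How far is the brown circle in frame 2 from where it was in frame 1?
0.9

The brown circle moved from (0.7, 1.9) to (0.7, 2.8), a distance of √(0.0² + 0.9²) ≈ 0.9.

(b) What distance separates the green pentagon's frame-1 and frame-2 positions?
1.6

The green pentagon moved from (4.9, 5.1) to (6.0, 6.3), a distance of √(1.1² + 1.2²) ≈ 1.6.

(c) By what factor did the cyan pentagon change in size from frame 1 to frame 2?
0.7×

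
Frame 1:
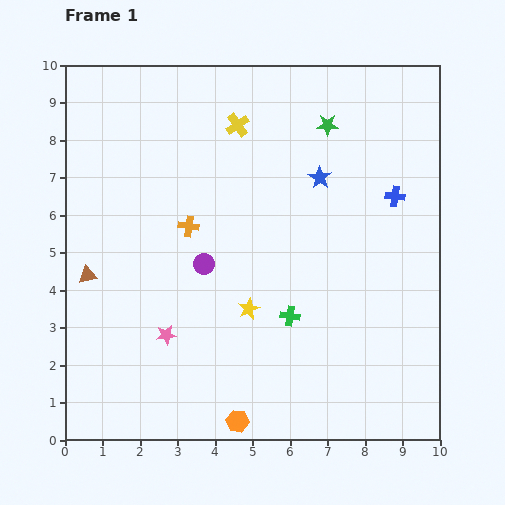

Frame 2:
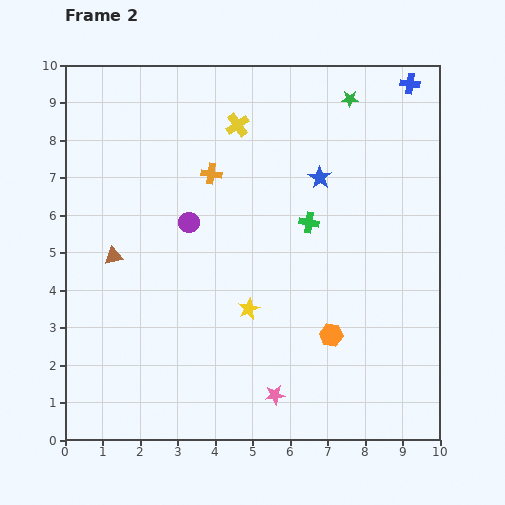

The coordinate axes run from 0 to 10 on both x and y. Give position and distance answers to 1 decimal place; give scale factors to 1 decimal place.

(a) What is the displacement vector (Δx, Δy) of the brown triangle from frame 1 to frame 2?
(0.7, 0.5)

The brown triangle was at (0.6, 4.4) in frame 1 and (1.3, 4.9) in frame 2.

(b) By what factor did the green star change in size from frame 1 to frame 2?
0.7×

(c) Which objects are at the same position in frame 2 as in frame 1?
the yellow star, the blue star, the yellow cross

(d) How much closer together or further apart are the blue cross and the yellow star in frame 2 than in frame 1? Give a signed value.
+2.5

Distance in frame 1: 4.9. Distance in frame 2: 7.4.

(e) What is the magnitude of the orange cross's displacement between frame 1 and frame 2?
1.5

The orange cross moved from (3.3, 5.7) to (3.9, 7.1), a distance of √(0.6² + 1.4²) ≈ 1.5.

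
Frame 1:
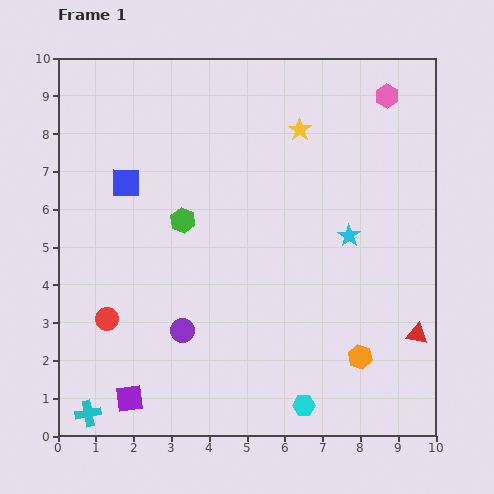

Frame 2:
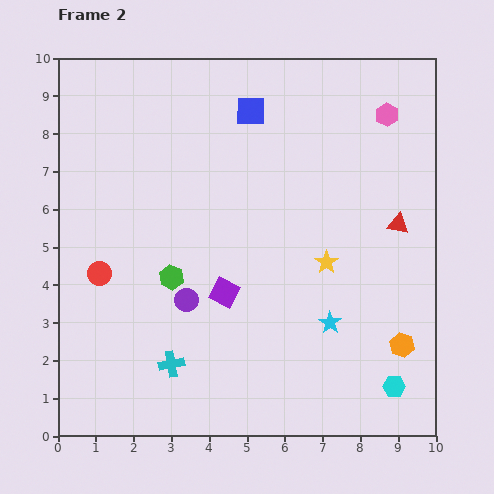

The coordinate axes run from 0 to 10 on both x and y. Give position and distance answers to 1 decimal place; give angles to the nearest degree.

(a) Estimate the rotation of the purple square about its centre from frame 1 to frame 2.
36° clockwise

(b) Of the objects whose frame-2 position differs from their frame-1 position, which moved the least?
the pink hexagon

(moved 0.5)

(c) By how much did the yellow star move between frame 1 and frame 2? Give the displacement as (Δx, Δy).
(0.7, -3.5)

The yellow star was at (6.4, 8.1) in frame 1 and (7.1, 4.6) in frame 2.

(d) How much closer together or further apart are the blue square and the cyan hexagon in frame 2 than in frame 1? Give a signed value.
+0.7

Distance in frame 1: 7.5. Distance in frame 2: 8.2.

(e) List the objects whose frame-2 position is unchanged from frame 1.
none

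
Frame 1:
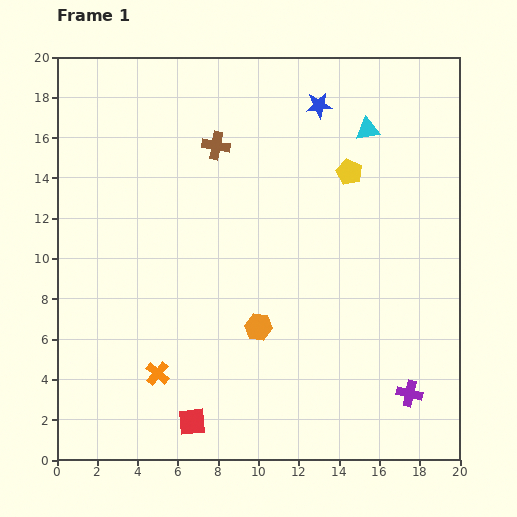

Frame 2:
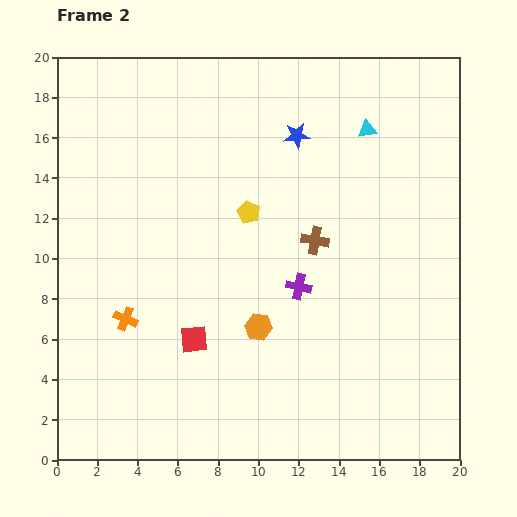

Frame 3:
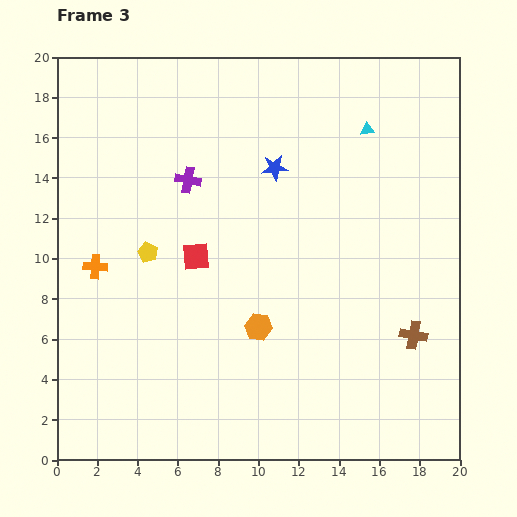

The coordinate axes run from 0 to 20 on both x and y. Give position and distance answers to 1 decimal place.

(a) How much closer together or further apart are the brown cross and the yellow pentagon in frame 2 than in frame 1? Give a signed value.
-3.1

Distance in frame 1: 6.7. Distance in frame 2: 3.6.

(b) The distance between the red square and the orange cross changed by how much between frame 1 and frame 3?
+2.1

Distance in frame 1: 2.9. Distance in frame 3: 5.0.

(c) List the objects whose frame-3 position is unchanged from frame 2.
the orange hexagon, the cyan triangle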